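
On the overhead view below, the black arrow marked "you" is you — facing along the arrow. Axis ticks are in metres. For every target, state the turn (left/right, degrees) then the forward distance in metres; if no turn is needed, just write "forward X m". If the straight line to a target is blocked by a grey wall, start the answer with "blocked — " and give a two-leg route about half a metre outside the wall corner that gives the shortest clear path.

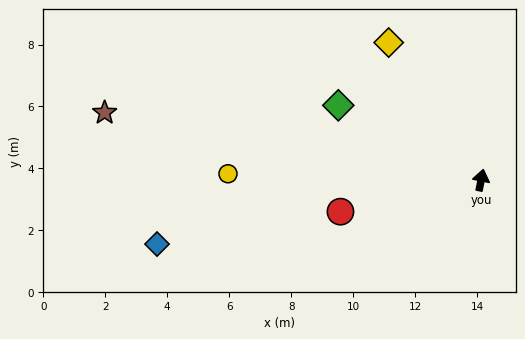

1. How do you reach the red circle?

turn left 114°, forward 4.7 m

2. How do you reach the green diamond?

turn left 74°, forward 5.2 m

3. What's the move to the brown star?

turn left 91°, forward 12.3 m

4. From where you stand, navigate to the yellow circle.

turn left 100°, forward 8.2 m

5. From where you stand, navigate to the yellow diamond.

turn left 45°, forward 5.3 m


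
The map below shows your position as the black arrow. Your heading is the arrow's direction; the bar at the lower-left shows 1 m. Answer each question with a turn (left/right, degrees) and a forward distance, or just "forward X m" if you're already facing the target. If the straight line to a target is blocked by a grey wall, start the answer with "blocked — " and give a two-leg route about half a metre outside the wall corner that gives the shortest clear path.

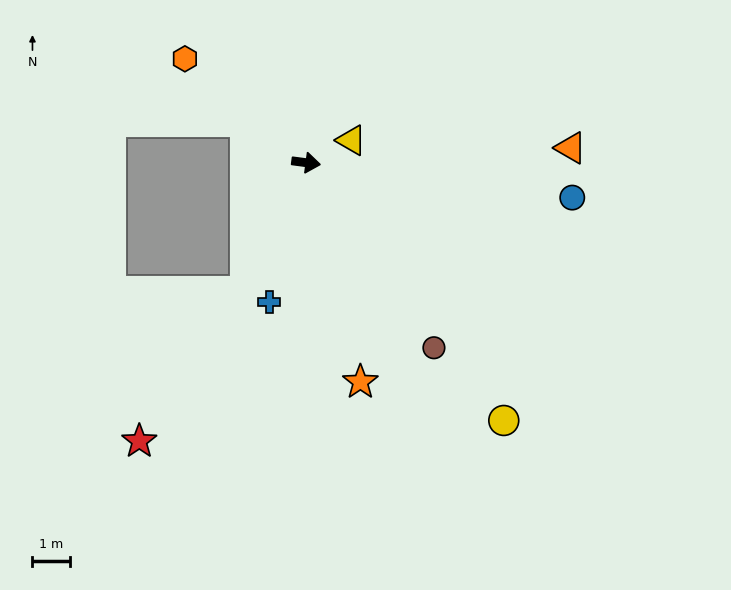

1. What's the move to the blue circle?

forward 7.2 m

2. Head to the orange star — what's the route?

turn right 69°, forward 6.0 m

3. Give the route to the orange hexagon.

turn left 147°, forward 4.3 m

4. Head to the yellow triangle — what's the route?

turn left 34°, forward 1.4 m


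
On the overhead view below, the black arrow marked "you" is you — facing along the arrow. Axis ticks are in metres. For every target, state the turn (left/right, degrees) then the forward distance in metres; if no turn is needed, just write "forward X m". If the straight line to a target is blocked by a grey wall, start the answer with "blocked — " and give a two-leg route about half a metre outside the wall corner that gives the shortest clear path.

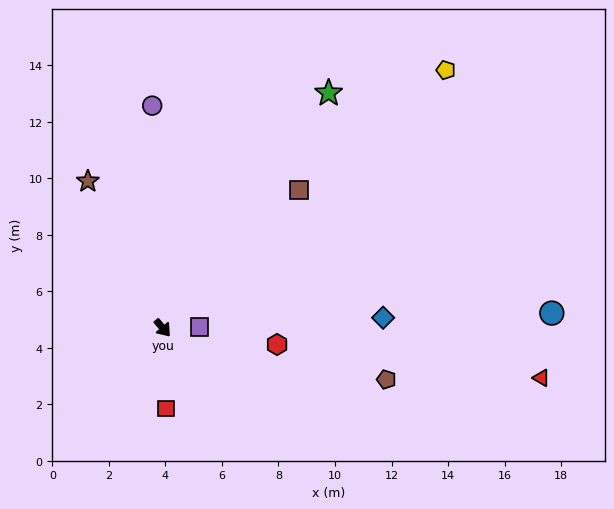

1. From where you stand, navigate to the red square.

turn right 38°, forward 2.8 m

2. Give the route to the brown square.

turn left 95°, forward 6.9 m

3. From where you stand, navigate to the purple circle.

turn left 142°, forward 7.9 m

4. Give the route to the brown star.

turn left 167°, forward 5.8 m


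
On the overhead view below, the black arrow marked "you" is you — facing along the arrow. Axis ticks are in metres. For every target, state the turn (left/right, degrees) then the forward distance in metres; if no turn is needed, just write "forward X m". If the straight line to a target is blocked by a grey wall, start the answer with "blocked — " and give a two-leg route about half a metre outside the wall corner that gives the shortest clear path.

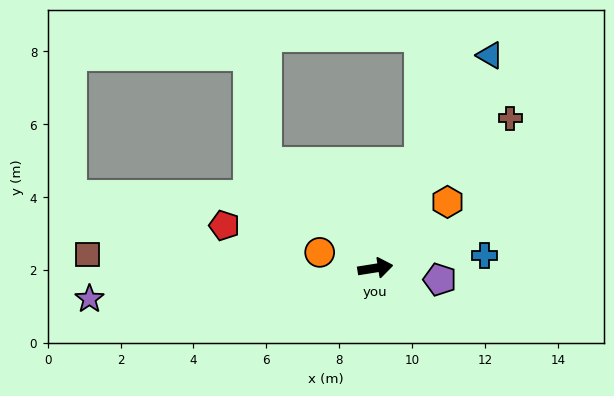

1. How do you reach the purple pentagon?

turn right 19°, forward 1.8 m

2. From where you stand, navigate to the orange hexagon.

turn left 34°, forward 2.7 m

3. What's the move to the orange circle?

turn left 155°, forward 1.6 m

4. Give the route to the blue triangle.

turn left 53°, forward 6.6 m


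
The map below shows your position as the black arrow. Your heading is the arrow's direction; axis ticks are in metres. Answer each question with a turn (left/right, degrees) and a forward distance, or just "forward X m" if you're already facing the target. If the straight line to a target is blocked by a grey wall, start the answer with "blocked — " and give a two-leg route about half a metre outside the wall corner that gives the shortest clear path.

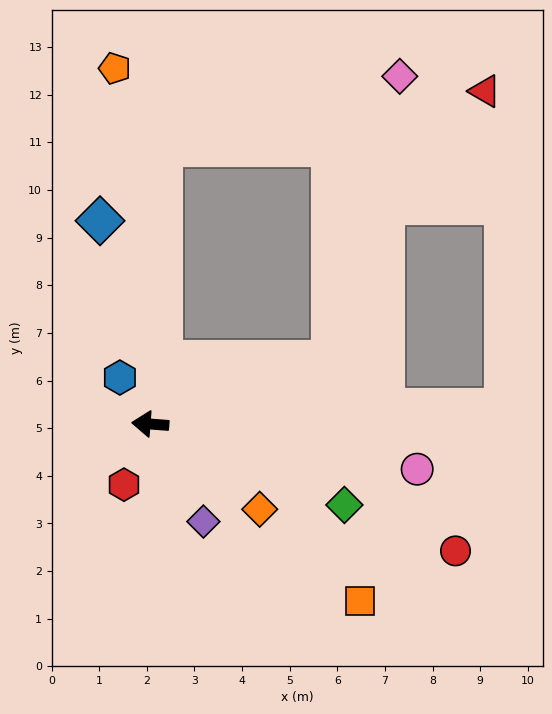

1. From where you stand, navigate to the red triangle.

blocked — turn right 88°, forward 5.8 m, then turn right 78°, forward 6.9 m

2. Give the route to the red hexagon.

turn left 71°, forward 1.4 m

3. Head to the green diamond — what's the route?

turn left 162°, forward 4.4 m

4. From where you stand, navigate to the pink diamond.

blocked — turn right 156°, forward 4.0 m, then turn left 57°, forward 6.1 m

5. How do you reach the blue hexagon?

turn right 53°, forward 1.2 m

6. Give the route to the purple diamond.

turn left 123°, forward 2.3 m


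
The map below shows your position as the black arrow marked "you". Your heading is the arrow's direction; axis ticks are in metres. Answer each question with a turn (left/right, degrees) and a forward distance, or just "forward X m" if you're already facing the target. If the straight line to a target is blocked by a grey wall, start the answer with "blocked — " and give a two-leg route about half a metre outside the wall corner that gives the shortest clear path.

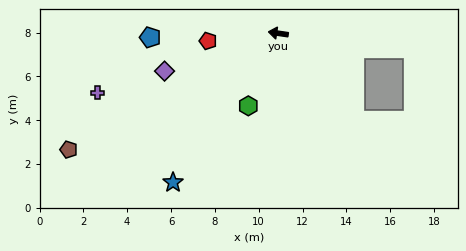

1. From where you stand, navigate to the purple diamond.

turn left 27°, forward 5.5 m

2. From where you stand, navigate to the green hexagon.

turn left 76°, forward 3.6 m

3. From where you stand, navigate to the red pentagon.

turn left 15°, forward 3.2 m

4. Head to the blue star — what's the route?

turn left 63°, forward 8.3 m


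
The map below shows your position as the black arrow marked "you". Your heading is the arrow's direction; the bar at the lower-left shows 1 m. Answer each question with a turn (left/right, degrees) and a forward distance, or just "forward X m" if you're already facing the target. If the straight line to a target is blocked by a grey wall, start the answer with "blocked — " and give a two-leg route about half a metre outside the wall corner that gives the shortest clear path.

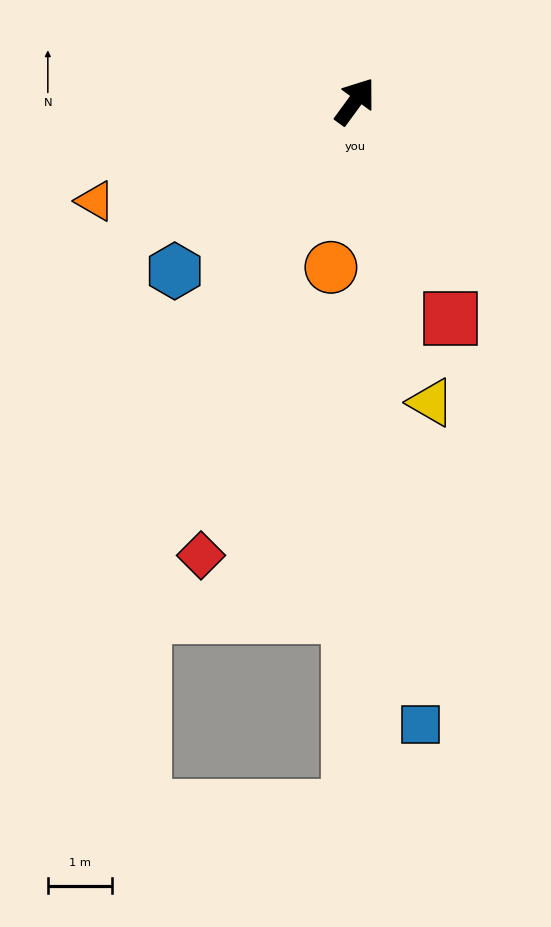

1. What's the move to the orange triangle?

turn left 147°, forward 4.3 m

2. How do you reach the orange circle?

turn right 152°, forward 2.6 m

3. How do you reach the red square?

turn right 120°, forward 3.7 m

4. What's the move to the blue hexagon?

turn left 169°, forward 3.8 m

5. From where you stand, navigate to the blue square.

turn right 138°, forward 9.7 m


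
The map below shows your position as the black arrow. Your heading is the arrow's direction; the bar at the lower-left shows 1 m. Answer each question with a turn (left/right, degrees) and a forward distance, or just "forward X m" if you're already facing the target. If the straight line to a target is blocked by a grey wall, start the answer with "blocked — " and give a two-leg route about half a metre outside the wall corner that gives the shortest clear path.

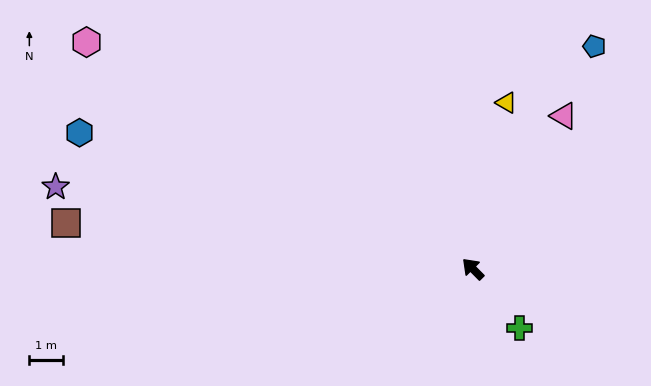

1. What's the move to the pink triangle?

turn right 75°, forward 5.3 m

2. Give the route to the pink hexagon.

turn left 15°, forward 13.3 m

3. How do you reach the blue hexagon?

turn left 26°, forward 12.4 m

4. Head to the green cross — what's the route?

turn left 174°, forward 2.2 m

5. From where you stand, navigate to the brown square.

turn left 39°, forward 12.2 m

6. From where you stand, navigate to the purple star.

turn left 34°, forward 12.6 m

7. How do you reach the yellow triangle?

turn right 56°, forward 5.0 m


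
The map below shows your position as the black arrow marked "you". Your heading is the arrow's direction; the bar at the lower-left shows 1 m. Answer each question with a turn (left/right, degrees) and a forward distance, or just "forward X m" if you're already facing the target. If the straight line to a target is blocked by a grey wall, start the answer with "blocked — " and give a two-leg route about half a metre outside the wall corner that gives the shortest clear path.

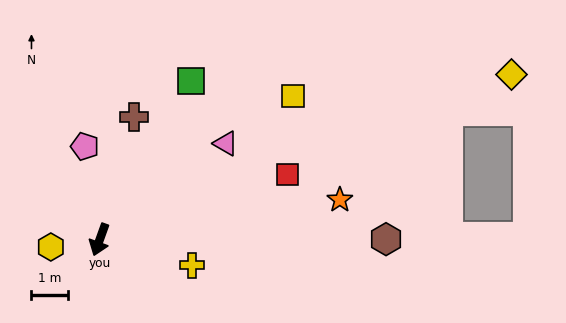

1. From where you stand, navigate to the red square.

turn left 129°, forward 5.5 m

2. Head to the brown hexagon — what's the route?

turn left 110°, forward 7.9 m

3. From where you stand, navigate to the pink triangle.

turn left 147°, forward 4.4 m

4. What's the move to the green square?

turn left 170°, forward 5.1 m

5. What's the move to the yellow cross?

turn left 94°, forward 2.6 m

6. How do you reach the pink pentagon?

turn right 151°, forward 2.6 m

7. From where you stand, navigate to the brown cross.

turn right 176°, forward 3.5 m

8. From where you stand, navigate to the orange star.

turn left 119°, forward 6.7 m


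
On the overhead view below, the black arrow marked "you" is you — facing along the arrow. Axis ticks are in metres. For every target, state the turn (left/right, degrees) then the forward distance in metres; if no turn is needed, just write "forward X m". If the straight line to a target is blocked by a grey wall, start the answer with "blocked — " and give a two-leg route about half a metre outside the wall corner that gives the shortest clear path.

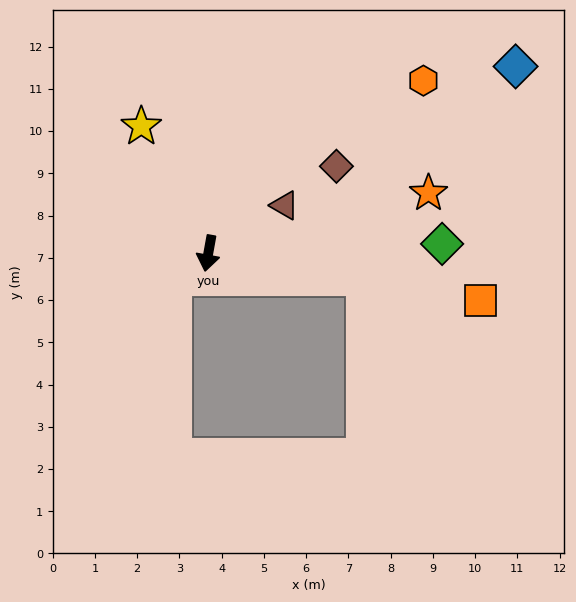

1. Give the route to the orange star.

turn left 116°, forward 5.4 m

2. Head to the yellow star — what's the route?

turn right 142°, forward 3.4 m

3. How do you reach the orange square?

turn left 90°, forward 6.5 m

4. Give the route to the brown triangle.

turn left 132°, forward 2.1 m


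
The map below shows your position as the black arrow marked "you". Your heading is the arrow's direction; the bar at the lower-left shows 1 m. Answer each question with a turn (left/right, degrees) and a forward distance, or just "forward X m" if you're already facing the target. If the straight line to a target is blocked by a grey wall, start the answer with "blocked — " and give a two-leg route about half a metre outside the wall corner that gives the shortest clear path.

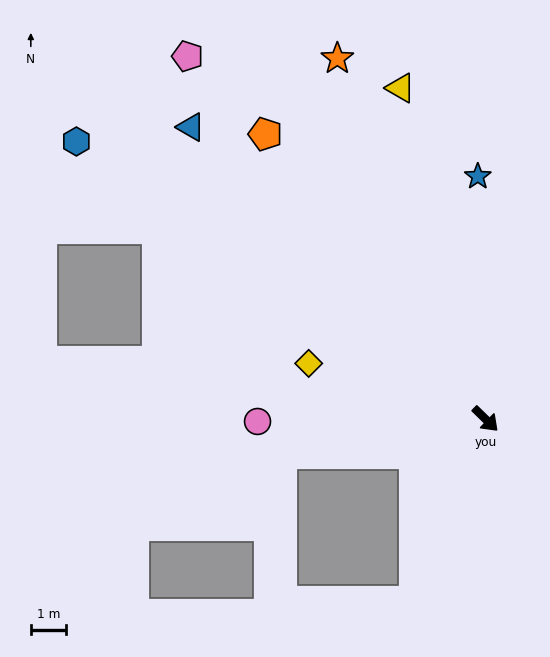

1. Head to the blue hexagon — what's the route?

turn right 170°, forward 14.0 m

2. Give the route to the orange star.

turn left 157°, forward 11.1 m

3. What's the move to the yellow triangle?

turn left 149°, forward 9.7 m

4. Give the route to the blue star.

turn left 136°, forward 6.9 m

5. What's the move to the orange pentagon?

turn left 172°, forward 10.2 m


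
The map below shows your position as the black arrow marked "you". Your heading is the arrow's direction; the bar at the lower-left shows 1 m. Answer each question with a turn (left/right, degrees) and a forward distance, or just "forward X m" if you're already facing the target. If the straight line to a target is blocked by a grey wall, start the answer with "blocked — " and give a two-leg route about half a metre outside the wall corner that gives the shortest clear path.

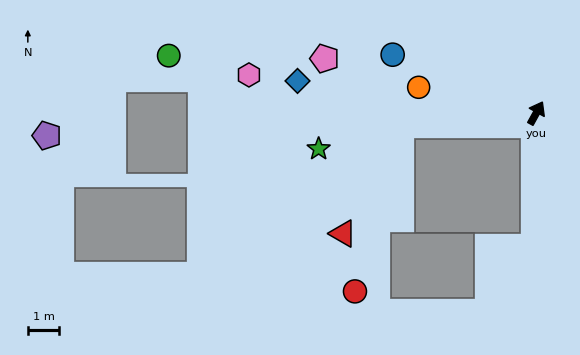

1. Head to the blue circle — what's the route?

turn left 97°, forward 5.0 m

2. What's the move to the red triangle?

blocked — turn left 124°, forward 4.4 m, then turn left 57°, forward 3.9 m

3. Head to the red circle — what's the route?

blocked — turn left 124°, forward 4.4 m, then turn left 70°, forward 5.5 m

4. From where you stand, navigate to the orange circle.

turn left 107°, forward 3.9 m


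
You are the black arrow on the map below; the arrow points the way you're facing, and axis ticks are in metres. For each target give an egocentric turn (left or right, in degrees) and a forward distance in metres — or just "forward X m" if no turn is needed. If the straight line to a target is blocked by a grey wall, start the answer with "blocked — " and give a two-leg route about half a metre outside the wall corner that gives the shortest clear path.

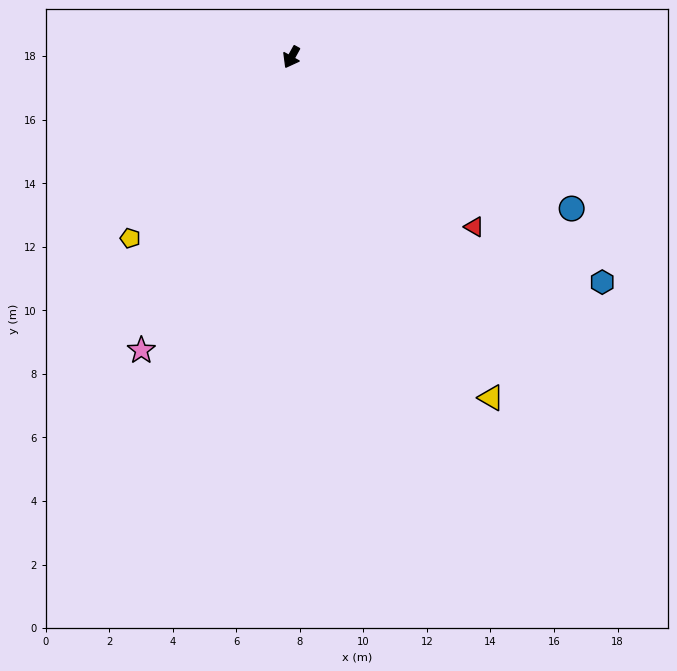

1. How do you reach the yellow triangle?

turn left 59°, forward 12.4 m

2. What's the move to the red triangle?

turn left 76°, forward 7.9 m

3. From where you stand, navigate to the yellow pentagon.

turn right 13°, forward 7.6 m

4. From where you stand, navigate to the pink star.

forward 10.4 m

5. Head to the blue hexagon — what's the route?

turn left 83°, forward 12.1 m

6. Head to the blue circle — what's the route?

turn left 91°, forward 10.0 m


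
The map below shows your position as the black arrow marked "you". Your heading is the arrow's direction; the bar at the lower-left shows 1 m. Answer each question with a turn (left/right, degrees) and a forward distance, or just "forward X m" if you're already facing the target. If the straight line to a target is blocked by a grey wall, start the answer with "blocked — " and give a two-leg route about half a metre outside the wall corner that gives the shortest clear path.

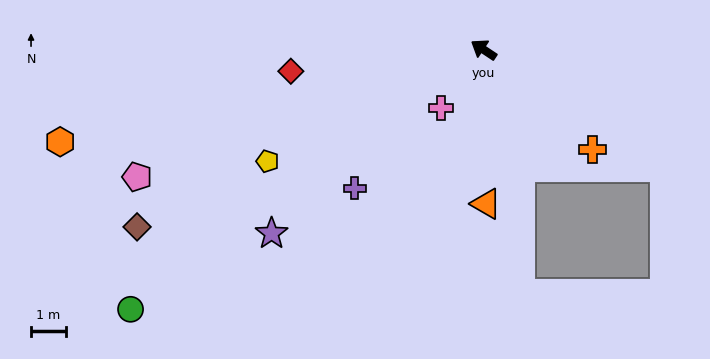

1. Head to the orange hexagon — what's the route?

turn left 46°, forward 12.4 m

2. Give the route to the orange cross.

turn left 171°, forward 4.2 m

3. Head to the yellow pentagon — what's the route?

turn left 61°, forward 7.0 m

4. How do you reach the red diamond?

turn left 40°, forward 5.5 m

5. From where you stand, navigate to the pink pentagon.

turn left 54°, forward 10.6 m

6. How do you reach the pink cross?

turn left 88°, forward 2.1 m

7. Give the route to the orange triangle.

turn left 125°, forward 4.4 m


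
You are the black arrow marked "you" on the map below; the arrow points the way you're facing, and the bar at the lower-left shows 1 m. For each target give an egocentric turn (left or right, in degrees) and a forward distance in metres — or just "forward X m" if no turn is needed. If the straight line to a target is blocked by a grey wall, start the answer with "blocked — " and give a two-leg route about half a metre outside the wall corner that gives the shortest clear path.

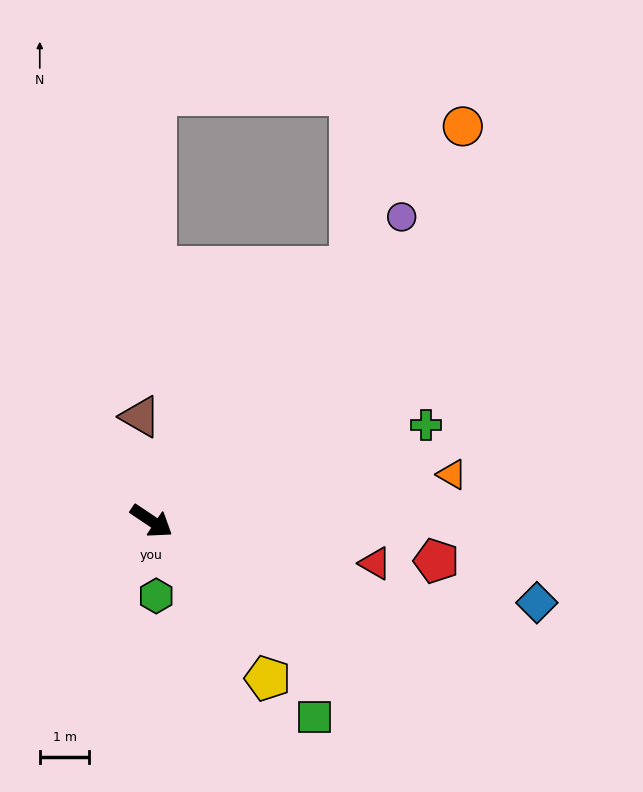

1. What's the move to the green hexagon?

turn right 53°, forward 1.5 m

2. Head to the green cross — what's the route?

turn left 53°, forward 5.9 m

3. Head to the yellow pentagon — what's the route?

turn right 20°, forward 3.9 m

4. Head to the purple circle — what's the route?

turn left 84°, forward 7.9 m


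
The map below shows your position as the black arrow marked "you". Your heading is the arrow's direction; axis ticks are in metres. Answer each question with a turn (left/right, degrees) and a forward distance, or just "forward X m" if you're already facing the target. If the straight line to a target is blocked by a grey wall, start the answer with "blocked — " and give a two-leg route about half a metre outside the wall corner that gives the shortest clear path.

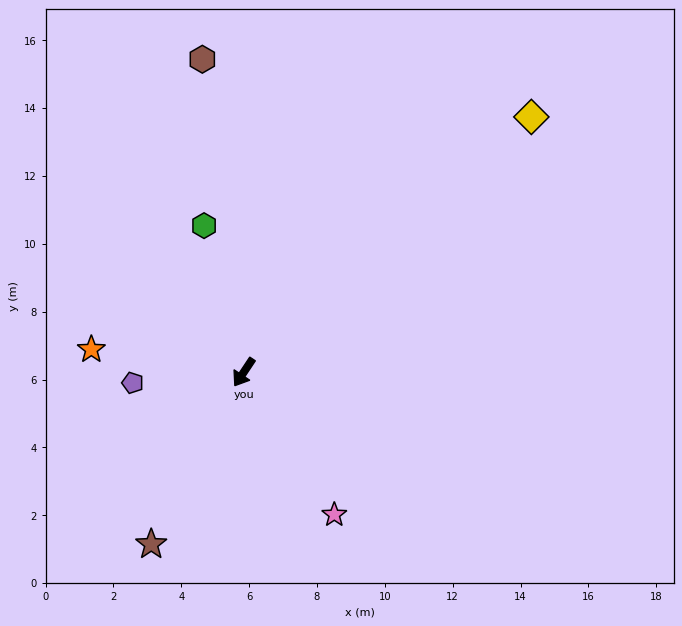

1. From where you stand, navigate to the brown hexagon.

turn right 139°, forward 9.3 m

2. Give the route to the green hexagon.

turn right 131°, forward 4.5 m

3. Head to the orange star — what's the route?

turn right 65°, forward 4.5 m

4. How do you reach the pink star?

turn left 66°, forward 5.0 m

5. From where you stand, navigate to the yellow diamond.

turn left 165°, forward 11.3 m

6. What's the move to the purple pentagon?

turn right 51°, forward 3.3 m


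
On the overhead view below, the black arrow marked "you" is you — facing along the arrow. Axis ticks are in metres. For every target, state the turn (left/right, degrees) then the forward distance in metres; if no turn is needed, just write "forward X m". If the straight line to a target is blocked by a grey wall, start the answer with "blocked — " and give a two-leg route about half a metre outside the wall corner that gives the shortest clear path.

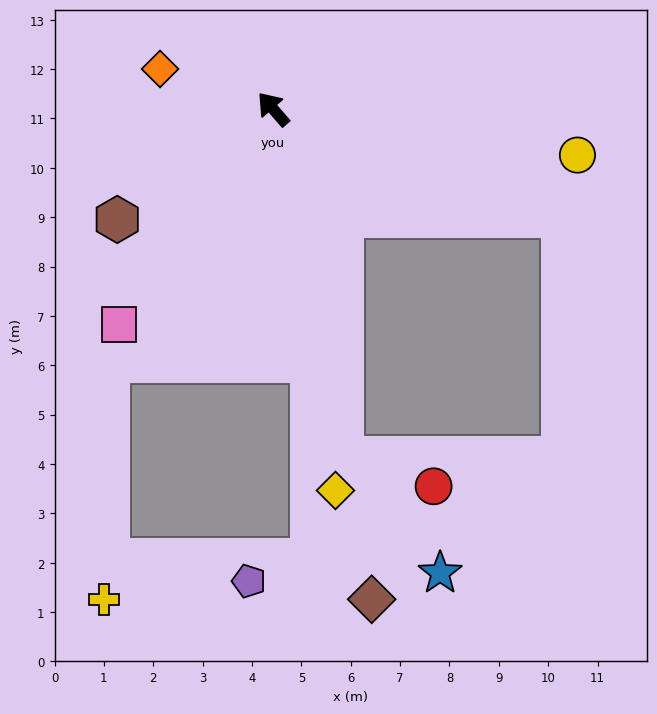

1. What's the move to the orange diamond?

turn left 30°, forward 2.4 m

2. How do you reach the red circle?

blocked — turn left 150°, forward 7.2 m, then turn left 61°, forward 1.9 m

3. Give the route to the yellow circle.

turn right 140°, forward 6.2 m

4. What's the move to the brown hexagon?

turn left 84°, forward 3.9 m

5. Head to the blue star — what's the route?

blocked — turn left 150°, forward 7.2 m, then turn left 29°, forward 3.1 m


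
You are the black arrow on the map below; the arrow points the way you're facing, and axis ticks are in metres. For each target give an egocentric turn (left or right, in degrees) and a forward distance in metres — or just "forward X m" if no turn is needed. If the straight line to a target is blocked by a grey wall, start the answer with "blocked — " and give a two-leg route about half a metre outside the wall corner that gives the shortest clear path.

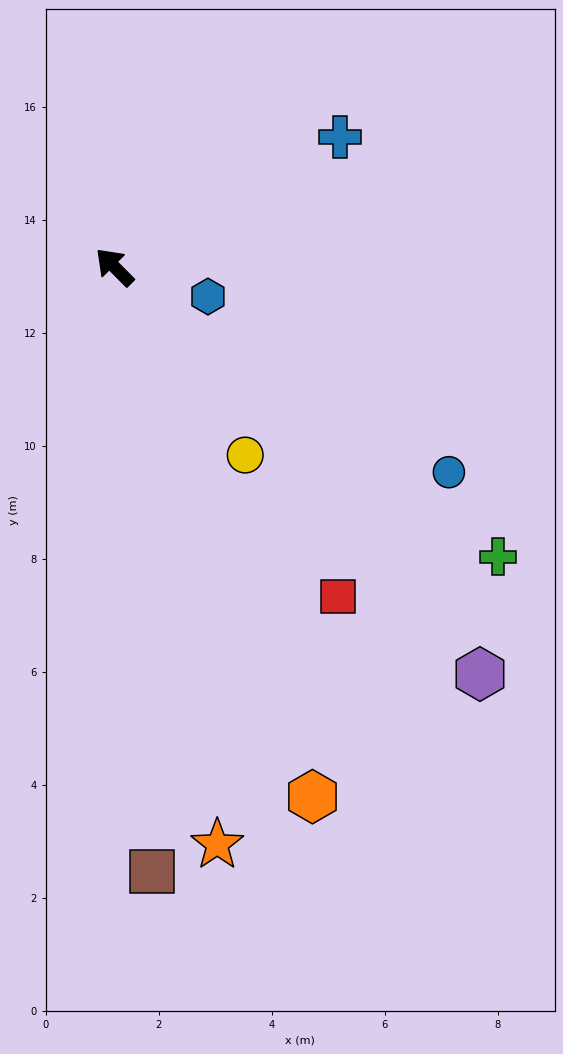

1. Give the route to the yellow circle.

turn left 170°, forward 4.1 m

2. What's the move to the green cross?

turn right 172°, forward 8.5 m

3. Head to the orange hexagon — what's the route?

turn left 156°, forward 10.0 m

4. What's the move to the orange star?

turn left 145°, forward 10.4 m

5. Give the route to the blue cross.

turn right 105°, forward 4.6 m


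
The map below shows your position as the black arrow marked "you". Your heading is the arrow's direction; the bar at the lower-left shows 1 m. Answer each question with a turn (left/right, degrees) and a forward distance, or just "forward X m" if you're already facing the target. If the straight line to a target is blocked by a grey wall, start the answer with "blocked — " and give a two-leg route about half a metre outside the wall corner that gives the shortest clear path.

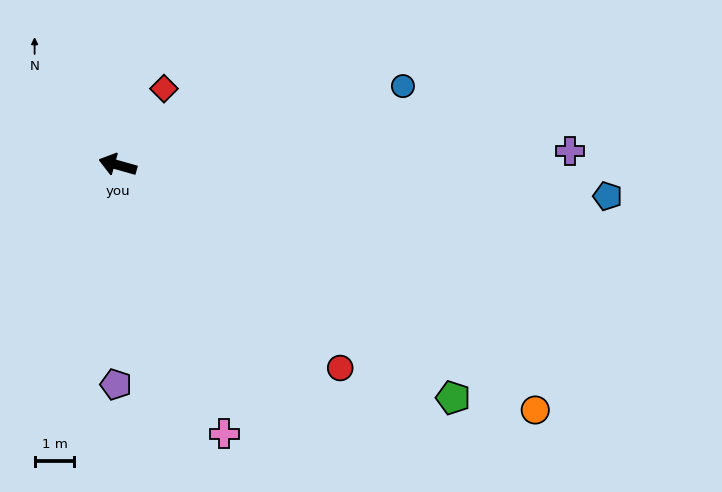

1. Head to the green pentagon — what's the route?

turn left 161°, forward 10.3 m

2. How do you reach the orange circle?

turn left 165°, forward 12.2 m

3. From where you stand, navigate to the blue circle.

turn right 149°, forward 7.4 m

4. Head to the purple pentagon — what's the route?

turn left 105°, forward 5.5 m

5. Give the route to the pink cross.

turn left 127°, forward 7.3 m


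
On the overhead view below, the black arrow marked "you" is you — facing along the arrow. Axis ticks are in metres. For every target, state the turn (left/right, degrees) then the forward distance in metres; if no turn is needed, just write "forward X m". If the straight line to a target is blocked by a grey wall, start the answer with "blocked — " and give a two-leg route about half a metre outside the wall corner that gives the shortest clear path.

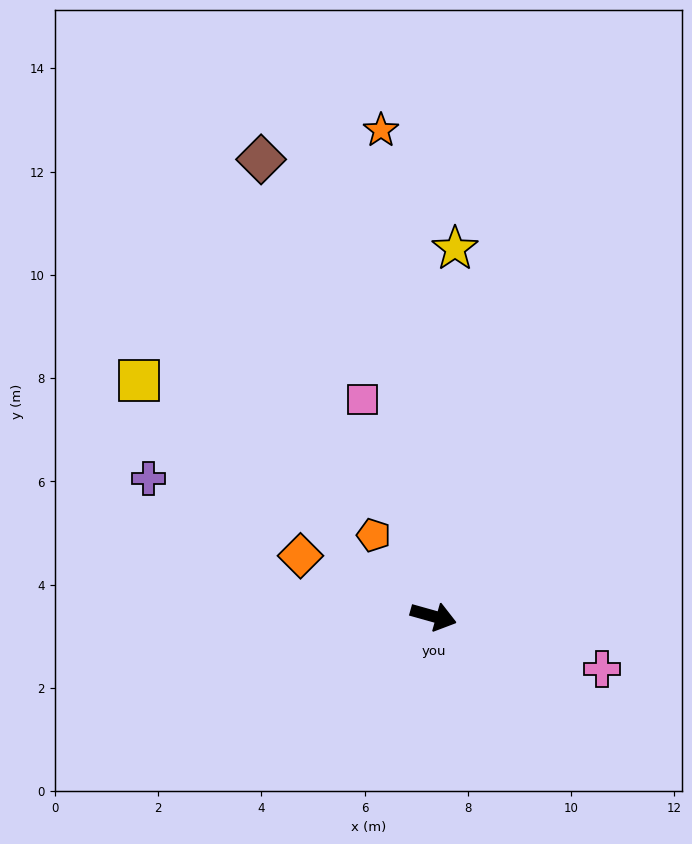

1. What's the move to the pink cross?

forward 3.4 m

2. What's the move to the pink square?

turn left 124°, forward 4.4 m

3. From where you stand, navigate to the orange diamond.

turn left 171°, forward 2.8 m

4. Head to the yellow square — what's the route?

turn left 157°, forward 7.3 m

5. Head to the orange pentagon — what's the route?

turn left 142°, forward 2.0 m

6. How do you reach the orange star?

turn left 112°, forward 9.5 m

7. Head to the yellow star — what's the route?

turn left 102°, forward 7.1 m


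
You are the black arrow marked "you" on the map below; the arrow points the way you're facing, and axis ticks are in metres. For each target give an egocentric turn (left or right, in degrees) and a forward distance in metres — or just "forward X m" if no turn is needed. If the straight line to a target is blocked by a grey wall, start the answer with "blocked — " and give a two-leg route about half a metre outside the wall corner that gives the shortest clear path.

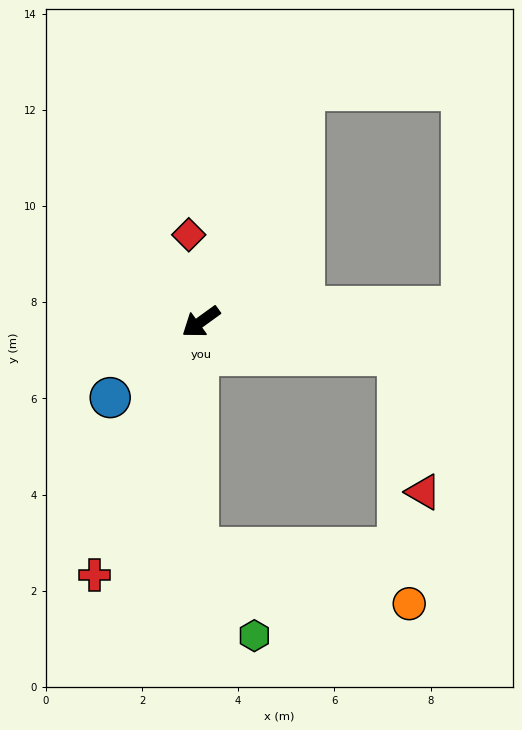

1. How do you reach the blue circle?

turn left 4°, forward 2.5 m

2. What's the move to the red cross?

turn left 31°, forward 5.7 m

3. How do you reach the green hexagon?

blocked — turn left 54°, forward 4.7 m, then turn left 33°, forward 2.2 m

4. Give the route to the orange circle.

blocked — turn left 54°, forward 4.7 m, then turn left 75°, forward 4.5 m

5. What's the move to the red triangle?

blocked — turn left 135°, forward 4.1 m, then turn right 70°, forward 2.9 m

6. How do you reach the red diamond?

turn right 118°, forward 1.8 m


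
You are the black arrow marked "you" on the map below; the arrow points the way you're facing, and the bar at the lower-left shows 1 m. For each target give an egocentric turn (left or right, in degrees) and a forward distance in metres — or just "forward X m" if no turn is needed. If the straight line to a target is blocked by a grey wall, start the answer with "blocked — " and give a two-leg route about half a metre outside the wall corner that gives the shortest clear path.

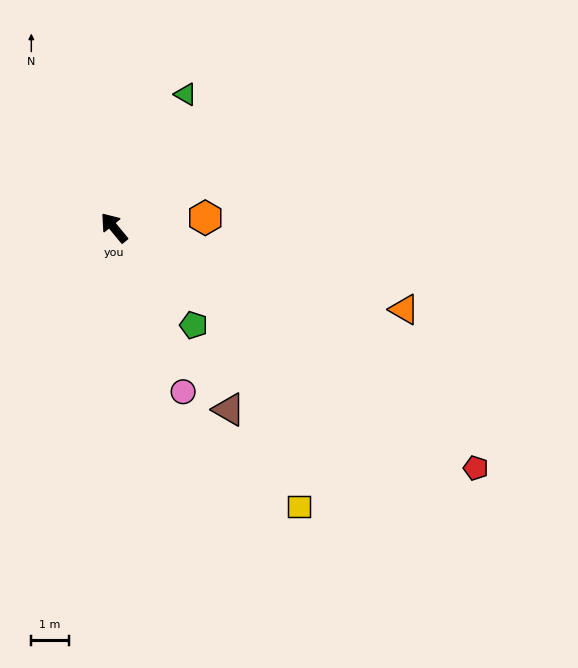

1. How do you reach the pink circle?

turn left 163°, forward 4.8 m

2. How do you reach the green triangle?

turn right 68°, forward 4.1 m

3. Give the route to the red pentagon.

turn right 163°, forward 11.6 m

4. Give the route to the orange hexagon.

turn right 123°, forward 2.5 m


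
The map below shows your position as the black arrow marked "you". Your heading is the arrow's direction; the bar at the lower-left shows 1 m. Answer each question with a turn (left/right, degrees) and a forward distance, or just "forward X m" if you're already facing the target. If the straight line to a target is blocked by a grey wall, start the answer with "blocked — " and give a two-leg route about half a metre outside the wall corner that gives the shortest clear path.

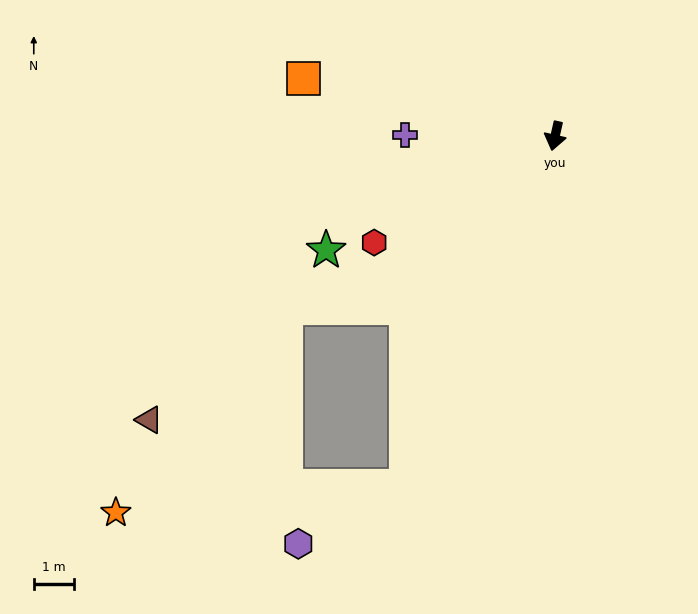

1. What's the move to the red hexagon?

turn right 47°, forward 5.3 m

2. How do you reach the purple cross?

turn right 78°, forward 3.8 m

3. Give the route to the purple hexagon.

blocked — turn right 10°, forward 9.5 m, then turn right 39°, forward 3.1 m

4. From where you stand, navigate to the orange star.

blocked — turn right 10°, forward 9.5 m, then turn right 62°, forward 7.3 m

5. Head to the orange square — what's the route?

turn right 90°, forward 6.5 m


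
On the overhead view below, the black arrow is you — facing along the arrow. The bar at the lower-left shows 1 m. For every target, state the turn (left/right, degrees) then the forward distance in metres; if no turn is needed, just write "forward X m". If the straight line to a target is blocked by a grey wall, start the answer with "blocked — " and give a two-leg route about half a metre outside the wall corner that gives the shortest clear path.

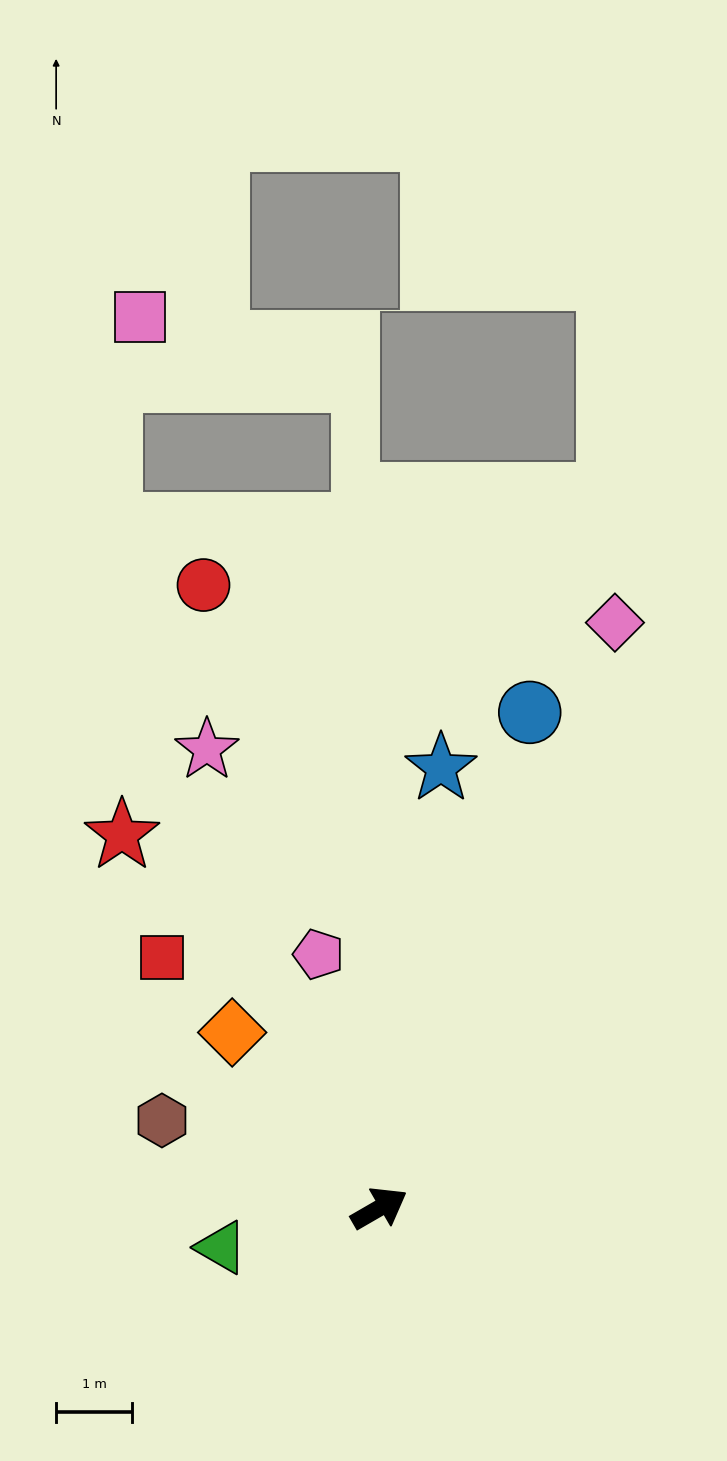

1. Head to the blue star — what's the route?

turn left 52°, forward 5.8 m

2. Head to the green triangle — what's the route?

turn left 164°, forward 2.1 m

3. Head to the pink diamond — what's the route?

turn left 38°, forward 8.3 m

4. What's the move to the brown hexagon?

turn left 128°, forward 3.1 m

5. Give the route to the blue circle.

turn left 43°, forward 6.8 m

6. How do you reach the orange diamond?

turn left 100°, forward 3.0 m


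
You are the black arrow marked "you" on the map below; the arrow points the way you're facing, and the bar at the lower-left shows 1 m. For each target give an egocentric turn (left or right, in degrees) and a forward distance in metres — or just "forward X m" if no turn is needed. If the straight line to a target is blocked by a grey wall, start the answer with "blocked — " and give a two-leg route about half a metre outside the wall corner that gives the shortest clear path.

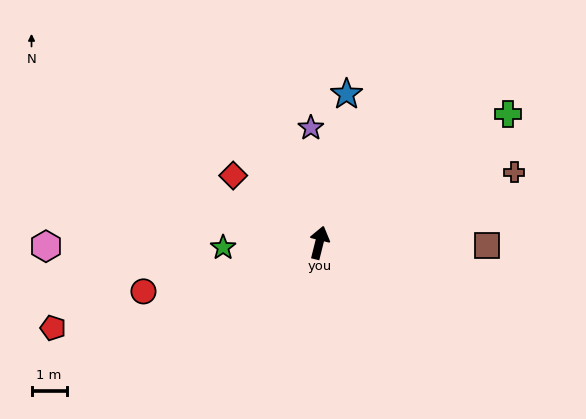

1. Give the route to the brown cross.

turn right 56°, forward 5.9 m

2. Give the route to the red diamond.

turn left 66°, forward 3.1 m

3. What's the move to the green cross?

turn right 42°, forward 6.5 m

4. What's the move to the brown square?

turn right 77°, forward 4.8 m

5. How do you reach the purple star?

turn left 18°, forward 3.3 m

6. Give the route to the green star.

turn left 107°, forward 2.8 m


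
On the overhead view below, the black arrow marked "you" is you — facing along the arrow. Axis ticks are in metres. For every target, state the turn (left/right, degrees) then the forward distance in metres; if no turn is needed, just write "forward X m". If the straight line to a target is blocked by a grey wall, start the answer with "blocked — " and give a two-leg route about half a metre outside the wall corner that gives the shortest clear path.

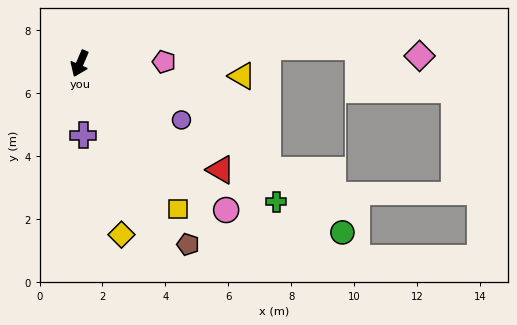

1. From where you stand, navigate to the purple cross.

turn left 26°, forward 2.3 m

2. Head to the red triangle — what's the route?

turn left 76°, forward 5.6 m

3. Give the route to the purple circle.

turn left 84°, forward 3.7 m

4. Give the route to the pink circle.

turn left 68°, forward 6.6 m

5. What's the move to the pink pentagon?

turn left 114°, forward 2.7 m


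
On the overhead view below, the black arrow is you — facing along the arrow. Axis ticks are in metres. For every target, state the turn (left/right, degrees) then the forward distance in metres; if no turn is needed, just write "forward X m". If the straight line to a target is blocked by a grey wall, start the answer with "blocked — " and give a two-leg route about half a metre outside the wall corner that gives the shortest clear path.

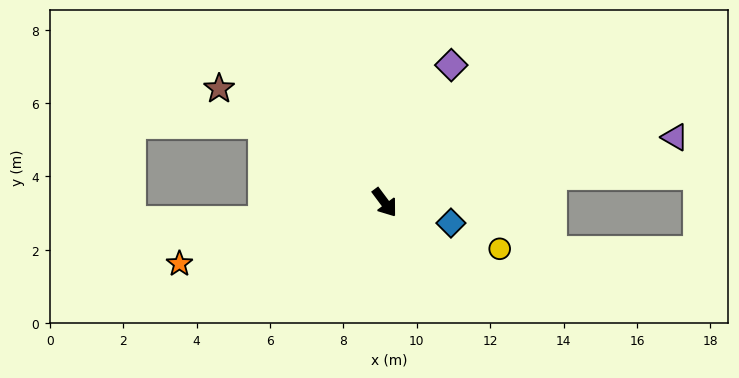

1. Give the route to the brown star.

turn right 161°, forward 5.5 m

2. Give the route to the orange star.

turn right 110°, forward 5.8 m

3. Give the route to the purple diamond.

turn left 117°, forward 4.2 m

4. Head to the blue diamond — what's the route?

turn left 36°, forward 1.9 m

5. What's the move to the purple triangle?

turn left 66°, forward 8.1 m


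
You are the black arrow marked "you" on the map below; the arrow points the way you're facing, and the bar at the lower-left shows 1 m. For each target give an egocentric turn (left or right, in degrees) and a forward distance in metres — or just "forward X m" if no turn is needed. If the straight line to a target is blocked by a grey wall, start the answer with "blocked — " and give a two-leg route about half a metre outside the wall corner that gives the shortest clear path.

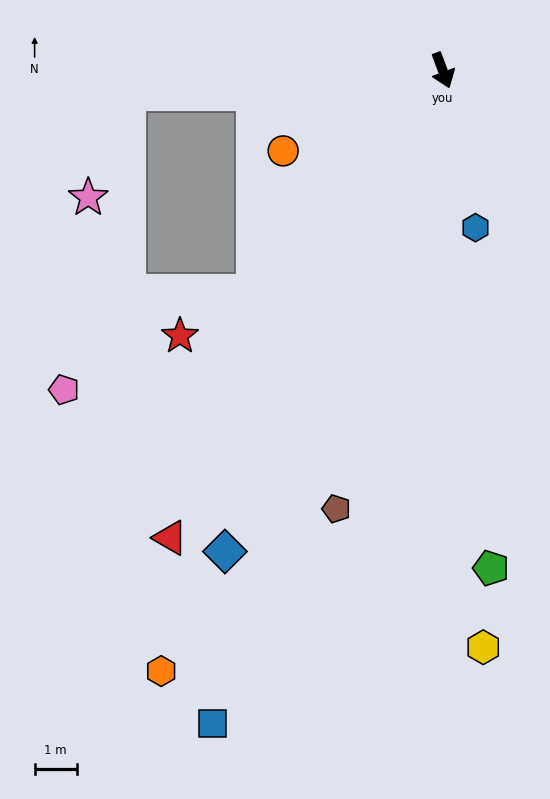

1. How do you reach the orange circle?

turn right 84°, forward 4.2 m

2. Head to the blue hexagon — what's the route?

turn right 9°, forward 3.8 m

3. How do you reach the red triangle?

turn right 51°, forward 12.8 m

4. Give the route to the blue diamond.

turn right 45°, forward 12.5 m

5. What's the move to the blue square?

turn right 40°, forward 16.4 m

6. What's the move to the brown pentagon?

turn right 34°, forward 10.7 m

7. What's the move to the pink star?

blocked — turn right 106°, forward 7.5 m, then turn left 65°, forward 2.6 m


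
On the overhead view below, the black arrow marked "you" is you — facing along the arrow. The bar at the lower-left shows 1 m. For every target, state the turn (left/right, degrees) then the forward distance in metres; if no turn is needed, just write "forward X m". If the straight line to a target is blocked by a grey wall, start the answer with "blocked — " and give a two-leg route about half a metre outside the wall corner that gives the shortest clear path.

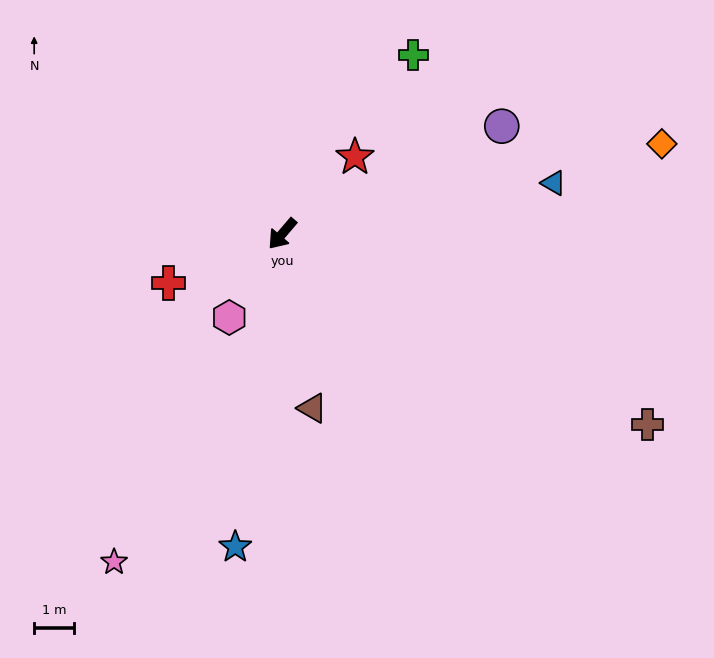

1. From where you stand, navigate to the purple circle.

turn left 157°, forward 6.1 m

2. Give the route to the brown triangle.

turn left 50°, forward 4.4 m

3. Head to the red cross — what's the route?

turn right 26°, forward 3.1 m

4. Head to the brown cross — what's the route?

turn left 103°, forward 10.3 m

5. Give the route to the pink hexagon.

turn left 8°, forward 2.5 m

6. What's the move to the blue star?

turn left 32°, forward 7.9 m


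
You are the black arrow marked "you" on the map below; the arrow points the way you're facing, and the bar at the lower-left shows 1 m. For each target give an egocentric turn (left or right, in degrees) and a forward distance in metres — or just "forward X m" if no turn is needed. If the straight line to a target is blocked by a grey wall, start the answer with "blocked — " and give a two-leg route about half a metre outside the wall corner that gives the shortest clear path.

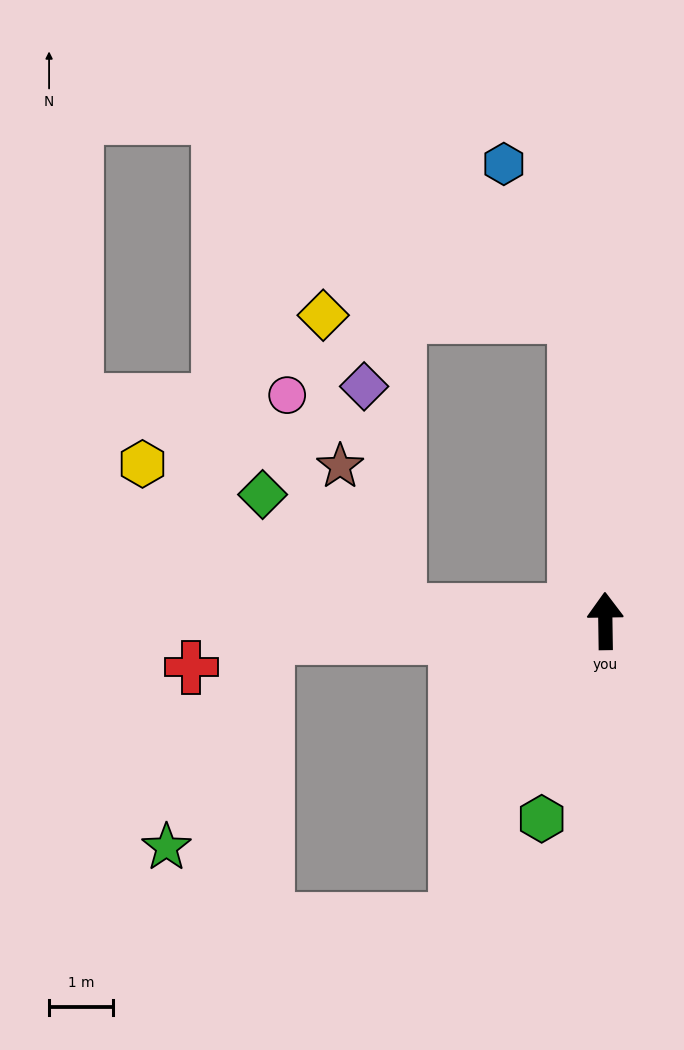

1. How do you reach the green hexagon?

turn left 161°, forward 3.3 m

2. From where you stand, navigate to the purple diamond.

blocked — turn left 86°, forward 3.2 m, then turn right 78°, forward 3.6 m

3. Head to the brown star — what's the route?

blocked — turn left 86°, forward 3.2 m, then turn right 65°, forward 2.5 m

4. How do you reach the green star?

blocked — turn left 92°, forward 5.3 m, then turn left 61°, forward 3.7 m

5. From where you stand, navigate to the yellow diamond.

blocked — turn left 5°, forward 4.8 m, then turn left 84°, forward 4.0 m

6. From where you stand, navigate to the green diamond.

blocked — turn left 86°, forward 3.2 m, then turn right 37°, forward 2.8 m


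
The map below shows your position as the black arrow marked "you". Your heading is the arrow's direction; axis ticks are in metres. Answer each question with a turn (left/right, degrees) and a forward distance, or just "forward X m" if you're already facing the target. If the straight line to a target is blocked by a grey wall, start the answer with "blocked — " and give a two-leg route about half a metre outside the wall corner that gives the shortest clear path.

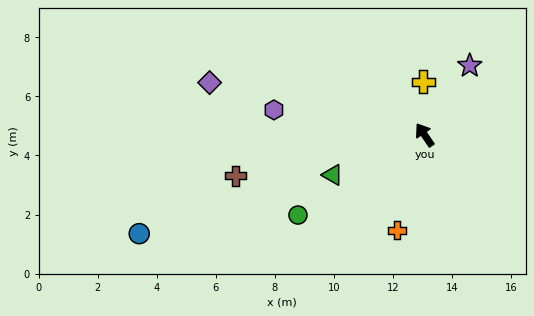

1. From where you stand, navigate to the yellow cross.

turn right 33°, forward 1.8 m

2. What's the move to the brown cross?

turn left 68°, forward 6.5 m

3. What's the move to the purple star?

turn right 67°, forward 2.8 m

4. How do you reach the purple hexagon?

turn left 46°, forward 5.2 m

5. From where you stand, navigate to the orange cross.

turn left 130°, forward 3.4 m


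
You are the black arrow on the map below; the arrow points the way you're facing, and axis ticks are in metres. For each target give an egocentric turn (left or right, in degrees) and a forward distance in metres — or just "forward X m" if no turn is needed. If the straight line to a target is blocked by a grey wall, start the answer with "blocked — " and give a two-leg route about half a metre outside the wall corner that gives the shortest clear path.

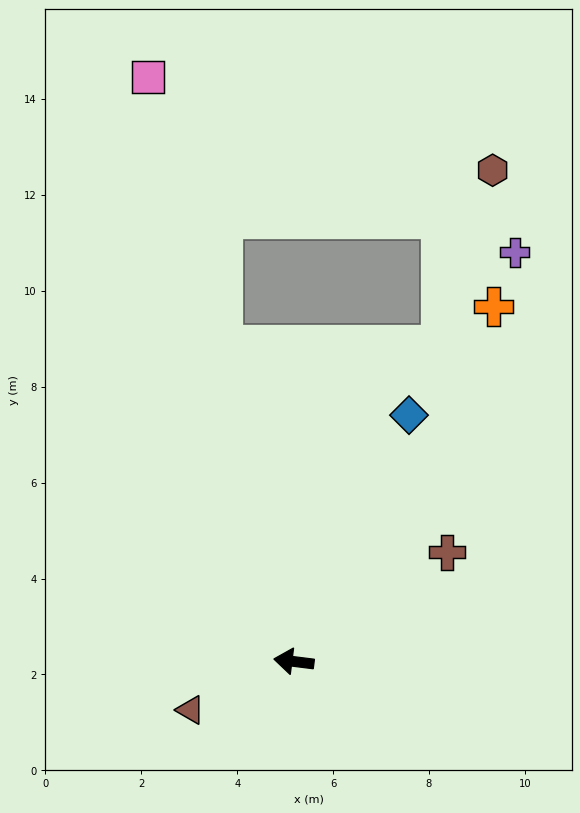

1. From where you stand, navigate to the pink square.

turn right 69°, forward 12.6 m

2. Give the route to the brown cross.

turn right 137°, forward 3.9 m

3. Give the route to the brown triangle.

turn left 32°, forward 2.4 m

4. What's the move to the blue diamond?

turn right 108°, forward 5.7 m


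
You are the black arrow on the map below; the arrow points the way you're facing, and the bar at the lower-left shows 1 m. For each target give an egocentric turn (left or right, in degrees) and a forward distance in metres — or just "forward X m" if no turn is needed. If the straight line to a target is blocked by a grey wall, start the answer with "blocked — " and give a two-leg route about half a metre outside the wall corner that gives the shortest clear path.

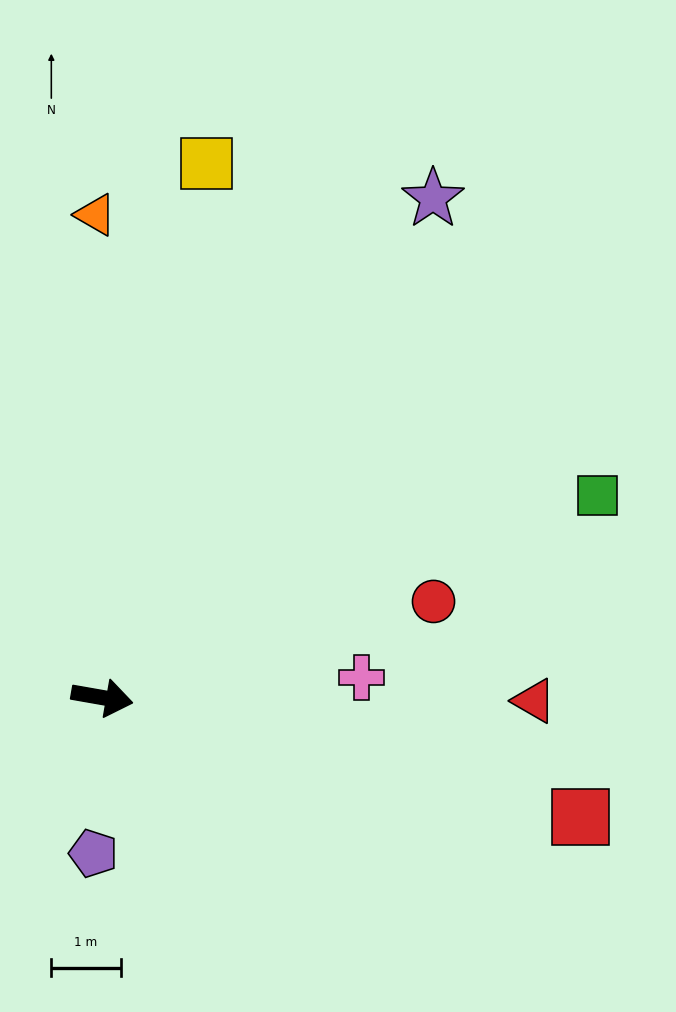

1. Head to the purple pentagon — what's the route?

turn right 83°, forward 2.2 m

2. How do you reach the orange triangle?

turn left 101°, forward 6.9 m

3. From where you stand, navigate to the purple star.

turn left 66°, forward 8.6 m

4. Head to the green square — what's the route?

turn left 32°, forward 7.7 m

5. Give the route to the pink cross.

turn left 14°, forward 3.7 m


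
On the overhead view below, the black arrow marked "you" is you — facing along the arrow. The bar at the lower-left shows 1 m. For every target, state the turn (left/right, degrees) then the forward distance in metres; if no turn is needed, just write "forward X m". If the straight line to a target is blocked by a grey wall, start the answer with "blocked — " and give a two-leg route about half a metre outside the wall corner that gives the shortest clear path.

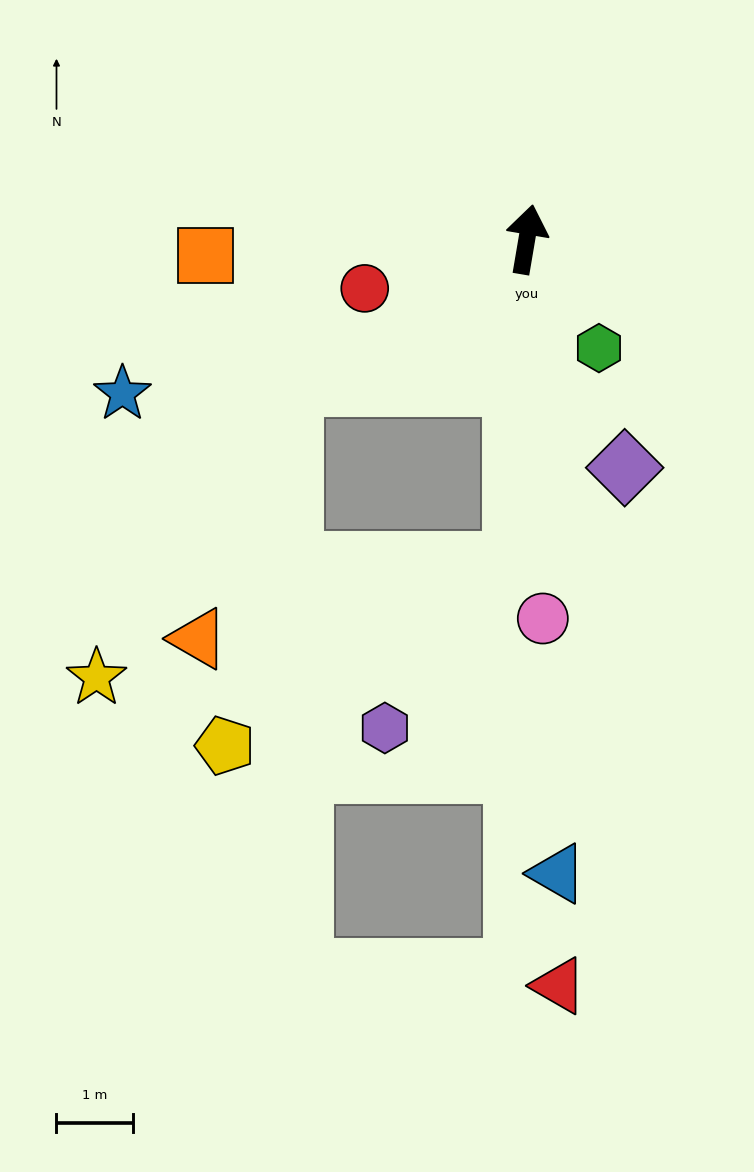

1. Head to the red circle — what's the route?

turn left 116°, forward 2.2 m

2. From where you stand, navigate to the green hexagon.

turn right 137°, forward 1.7 m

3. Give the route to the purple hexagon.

blocked — turn right 172°, forward 4.2 m, then turn right 37°, forward 2.7 m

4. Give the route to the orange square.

turn left 102°, forward 4.2 m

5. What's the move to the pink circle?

turn right 168°, forward 4.9 m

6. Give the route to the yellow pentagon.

blocked — turn right 172°, forward 4.2 m, then turn right 56°, forward 4.5 m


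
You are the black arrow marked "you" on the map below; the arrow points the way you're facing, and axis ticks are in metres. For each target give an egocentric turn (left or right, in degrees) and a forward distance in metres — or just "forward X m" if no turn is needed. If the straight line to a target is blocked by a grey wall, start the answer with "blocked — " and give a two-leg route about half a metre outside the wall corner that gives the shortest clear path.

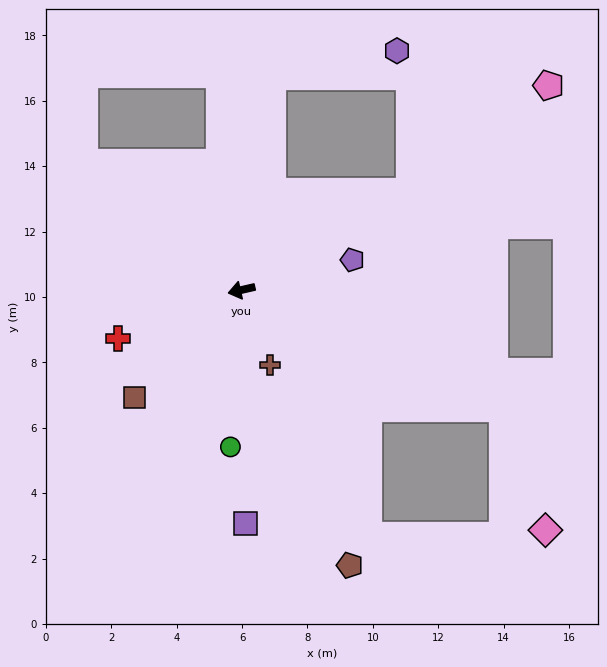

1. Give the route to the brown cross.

turn left 98°, forward 2.5 m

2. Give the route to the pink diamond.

blocked — turn left 143°, forward 8.8 m, then turn right 47°, forward 4.0 m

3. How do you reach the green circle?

turn left 73°, forward 4.8 m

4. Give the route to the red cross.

turn left 9°, forward 4.1 m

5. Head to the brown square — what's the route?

turn left 32°, forward 4.6 m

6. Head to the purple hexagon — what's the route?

blocked — turn right 111°, forward 6.6 m, then turn right 70°, forward 3.9 m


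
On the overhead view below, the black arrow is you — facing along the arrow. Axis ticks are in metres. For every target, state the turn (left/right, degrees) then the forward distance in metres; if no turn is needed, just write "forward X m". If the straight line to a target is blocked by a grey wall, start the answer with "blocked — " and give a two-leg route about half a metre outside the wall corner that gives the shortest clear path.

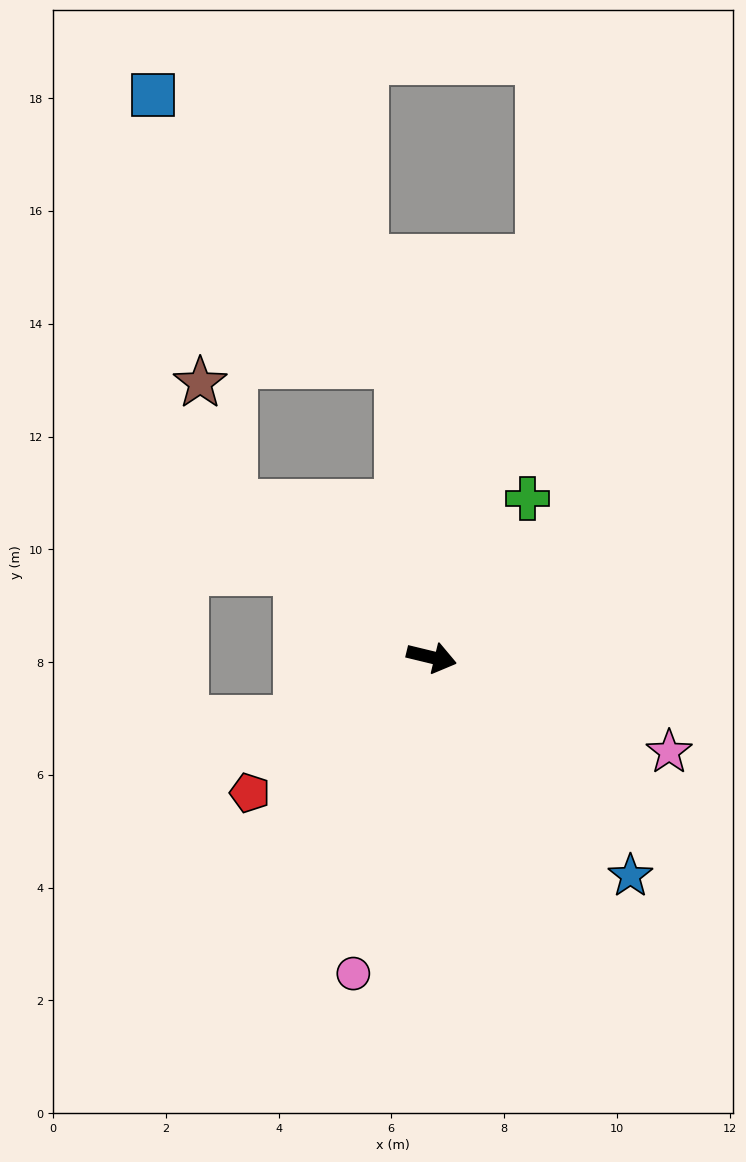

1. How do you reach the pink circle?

turn right 90°, forward 5.8 m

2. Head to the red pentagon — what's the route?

turn right 130°, forward 4.0 m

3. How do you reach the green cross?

turn left 73°, forward 3.3 m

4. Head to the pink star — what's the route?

turn right 8°, forward 4.5 m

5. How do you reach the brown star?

blocked — turn left 156°, forward 4.5 m, then turn right 37°, forward 2.2 m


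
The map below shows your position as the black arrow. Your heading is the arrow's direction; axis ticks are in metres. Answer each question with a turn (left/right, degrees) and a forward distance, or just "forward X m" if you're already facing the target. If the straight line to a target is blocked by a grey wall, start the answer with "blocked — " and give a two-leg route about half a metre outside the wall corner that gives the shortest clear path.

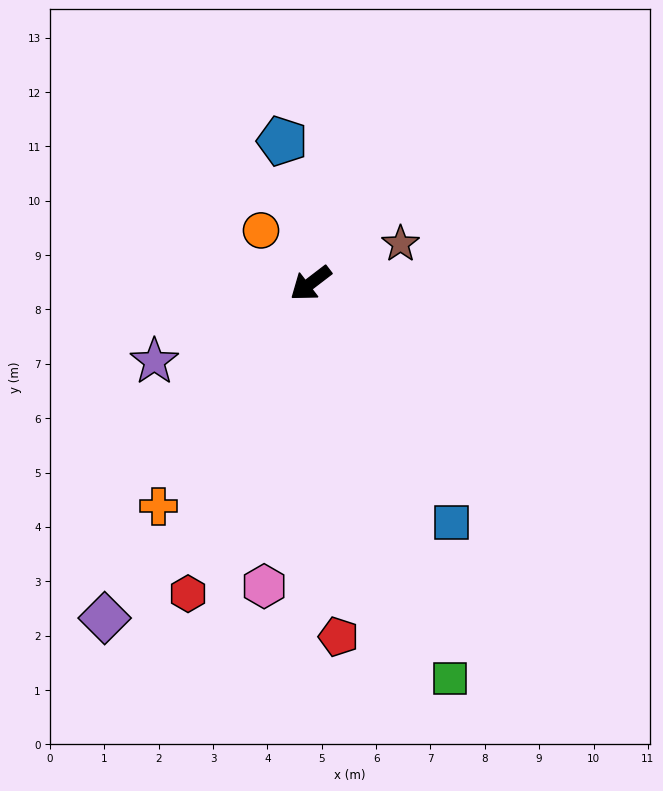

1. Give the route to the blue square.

turn left 83°, forward 5.1 m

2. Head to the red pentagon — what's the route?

turn left 57°, forward 6.5 m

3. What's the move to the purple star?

turn right 11°, forward 3.2 m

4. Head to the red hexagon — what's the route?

turn left 31°, forward 6.1 m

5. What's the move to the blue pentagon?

turn right 116°, forward 2.7 m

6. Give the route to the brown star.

turn left 166°, forward 1.8 m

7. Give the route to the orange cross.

turn left 18°, forward 5.0 m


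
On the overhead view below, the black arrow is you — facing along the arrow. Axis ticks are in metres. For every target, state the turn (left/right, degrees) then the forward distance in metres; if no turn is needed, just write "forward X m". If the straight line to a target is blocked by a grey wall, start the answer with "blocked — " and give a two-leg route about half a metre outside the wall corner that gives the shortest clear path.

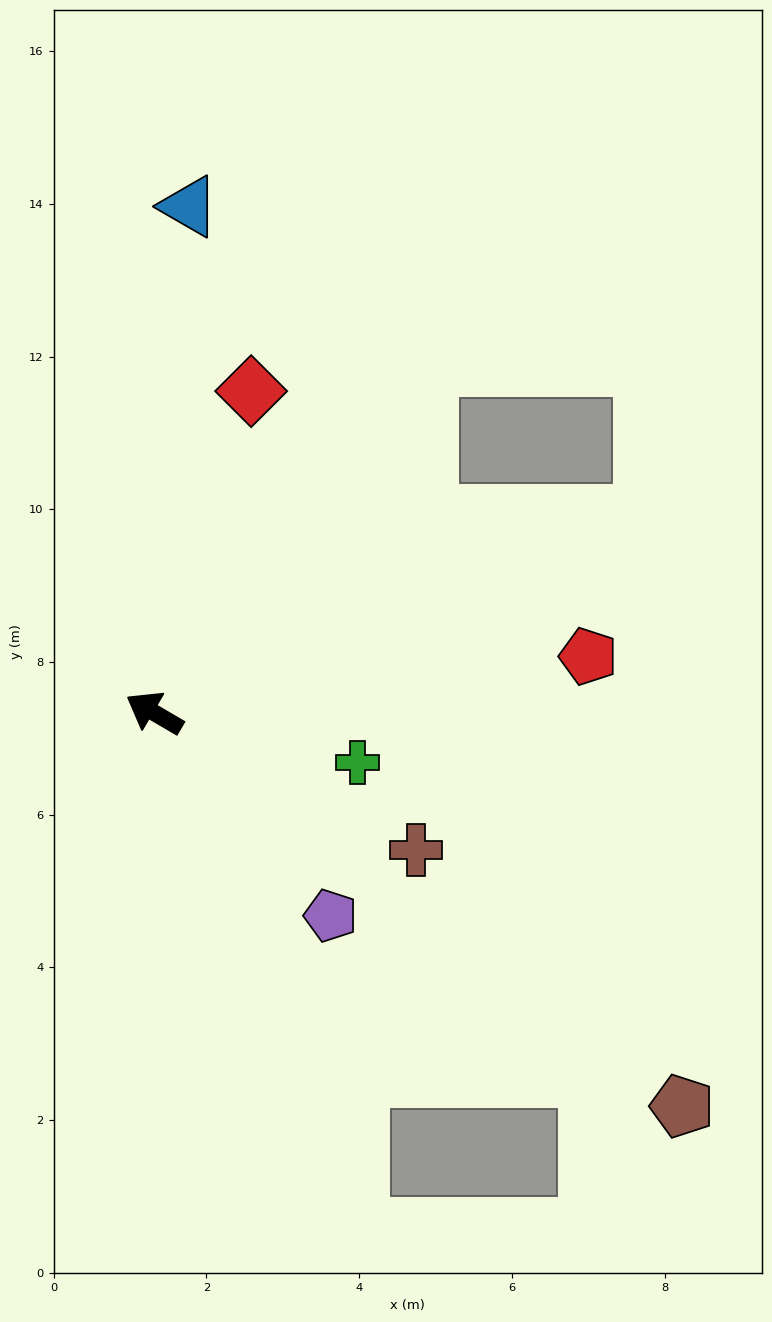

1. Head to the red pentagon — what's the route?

turn right 142°, forward 5.7 m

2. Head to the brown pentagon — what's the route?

turn left 174°, forward 8.6 m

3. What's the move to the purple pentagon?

turn left 161°, forward 3.5 m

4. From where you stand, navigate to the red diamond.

turn right 76°, forward 4.4 m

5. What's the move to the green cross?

turn right 163°, forward 2.7 m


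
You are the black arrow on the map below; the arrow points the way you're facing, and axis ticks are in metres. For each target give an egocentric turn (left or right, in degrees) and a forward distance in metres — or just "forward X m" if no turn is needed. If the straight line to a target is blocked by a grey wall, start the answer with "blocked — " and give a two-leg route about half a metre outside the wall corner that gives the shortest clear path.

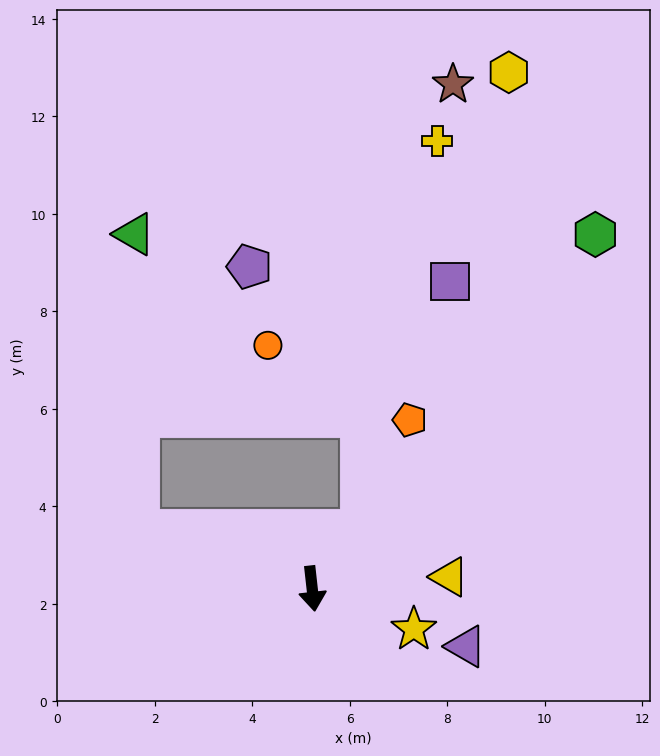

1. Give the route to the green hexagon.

turn left 135°, forward 9.3 m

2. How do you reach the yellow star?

turn left 62°, forward 2.2 m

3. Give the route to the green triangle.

blocked — turn right 115°, forward 3.7 m, then turn right 70°, forward 6.1 m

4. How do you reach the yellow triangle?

turn left 89°, forward 2.8 m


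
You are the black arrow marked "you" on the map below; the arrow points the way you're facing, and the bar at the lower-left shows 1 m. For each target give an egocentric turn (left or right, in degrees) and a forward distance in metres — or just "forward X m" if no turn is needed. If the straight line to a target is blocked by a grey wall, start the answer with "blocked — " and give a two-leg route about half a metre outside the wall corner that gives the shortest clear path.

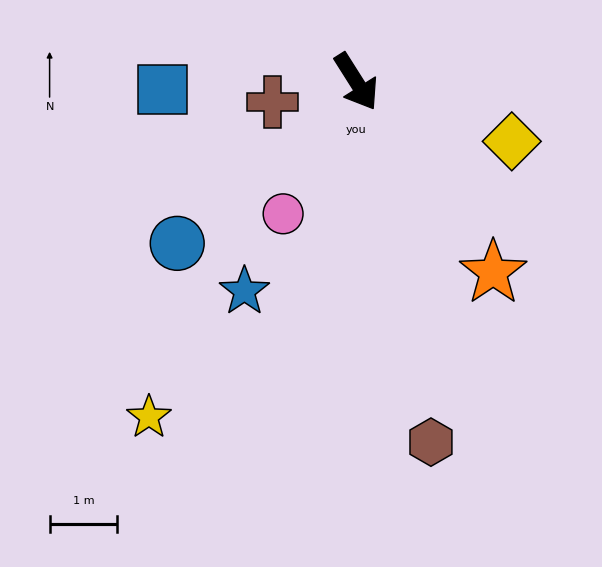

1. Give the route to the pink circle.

turn right 61°, forward 2.2 m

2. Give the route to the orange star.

turn left 3°, forward 3.5 m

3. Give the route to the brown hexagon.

turn right 21°, forward 5.4 m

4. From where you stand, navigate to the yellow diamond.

turn left 37°, forward 2.5 m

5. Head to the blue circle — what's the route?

turn right 80°, forward 3.6 m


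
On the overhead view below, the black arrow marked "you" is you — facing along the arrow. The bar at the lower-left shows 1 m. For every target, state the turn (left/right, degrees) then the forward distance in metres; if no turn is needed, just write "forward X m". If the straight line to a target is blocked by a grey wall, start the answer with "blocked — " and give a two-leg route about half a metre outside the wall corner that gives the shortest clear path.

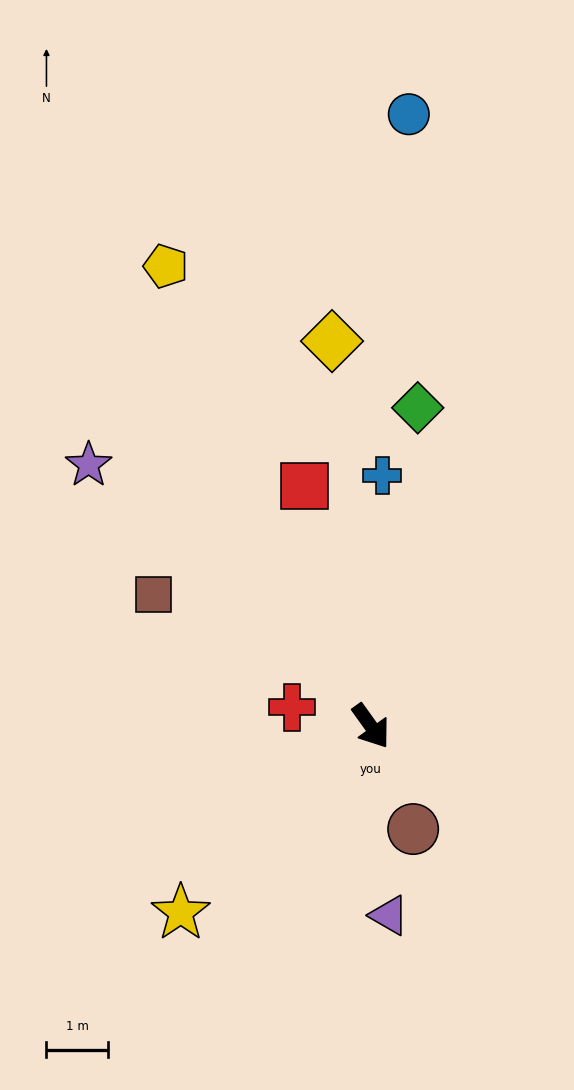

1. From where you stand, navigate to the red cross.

turn right 139°, forward 1.3 m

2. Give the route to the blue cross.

turn left 142°, forward 4.1 m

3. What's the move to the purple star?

turn right 168°, forward 6.3 m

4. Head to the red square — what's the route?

turn left 160°, forward 4.1 m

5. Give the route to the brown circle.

turn right 13°, forward 1.8 m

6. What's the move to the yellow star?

turn right 81°, forward 4.3 m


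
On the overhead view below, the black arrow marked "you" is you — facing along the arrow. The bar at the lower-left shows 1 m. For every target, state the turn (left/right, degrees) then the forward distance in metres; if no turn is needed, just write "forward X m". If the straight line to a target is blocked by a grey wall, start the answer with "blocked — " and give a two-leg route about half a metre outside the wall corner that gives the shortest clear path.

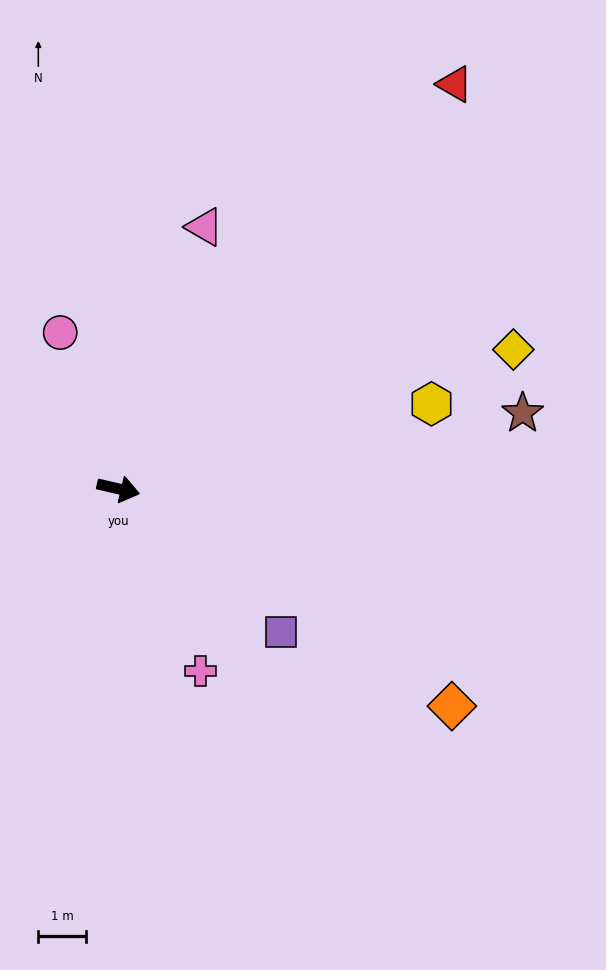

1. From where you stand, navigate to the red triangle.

turn left 63°, forward 10.9 m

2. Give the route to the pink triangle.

turn left 85°, forward 5.7 m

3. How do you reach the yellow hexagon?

turn left 28°, forward 6.7 m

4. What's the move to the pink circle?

turn left 124°, forward 3.5 m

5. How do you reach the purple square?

turn right 28°, forward 4.5 m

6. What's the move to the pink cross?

turn right 53°, forward 4.2 m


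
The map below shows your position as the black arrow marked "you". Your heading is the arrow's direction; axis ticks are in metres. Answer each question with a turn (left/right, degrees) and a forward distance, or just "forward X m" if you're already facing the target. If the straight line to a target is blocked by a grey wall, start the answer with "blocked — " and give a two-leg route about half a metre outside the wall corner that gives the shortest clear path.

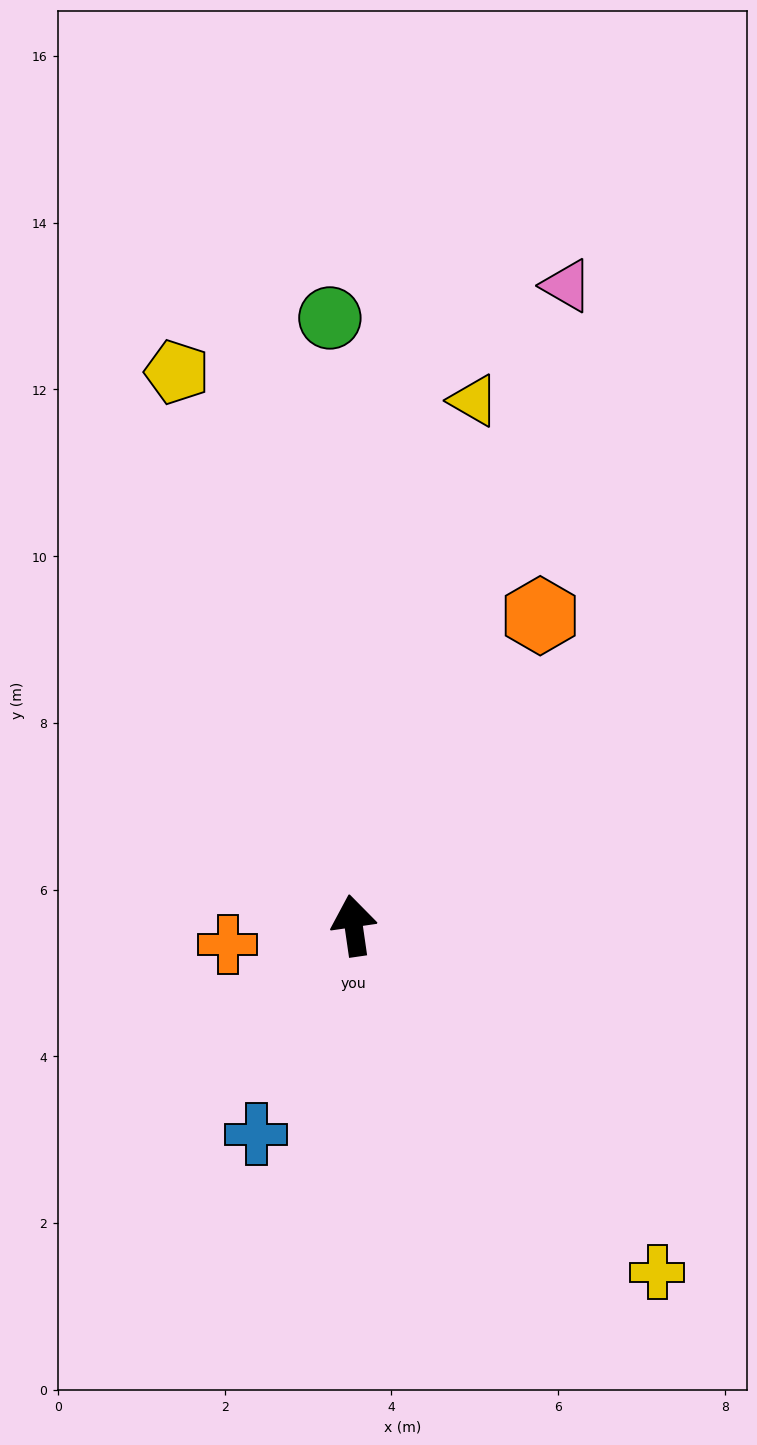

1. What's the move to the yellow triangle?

turn right 21°, forward 6.5 m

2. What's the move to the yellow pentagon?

turn left 9°, forward 7.0 m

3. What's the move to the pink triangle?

turn right 27°, forward 8.1 m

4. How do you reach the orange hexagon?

turn right 39°, forward 4.3 m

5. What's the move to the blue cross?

turn left 147°, forward 2.8 m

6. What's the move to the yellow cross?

turn right 147°, forward 5.5 m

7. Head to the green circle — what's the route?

turn right 6°, forward 7.3 m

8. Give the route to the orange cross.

turn left 90°, forward 1.5 m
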